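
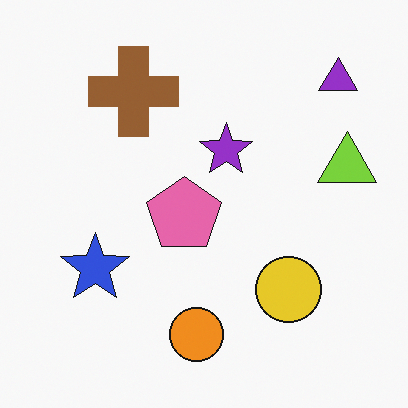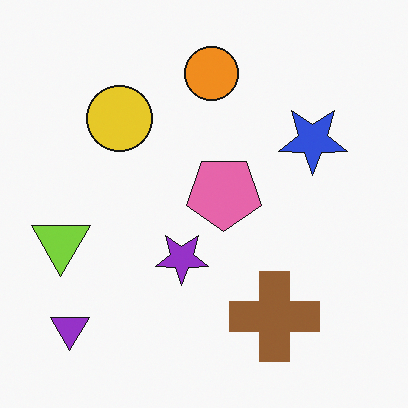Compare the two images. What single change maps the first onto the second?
The transformation is: rotated 180°.

The purple triangle sits in the top-right of the first image and the bottom-left of the second — consistent with a whole-image 180° rotation.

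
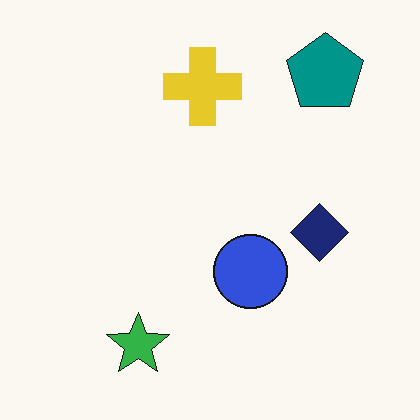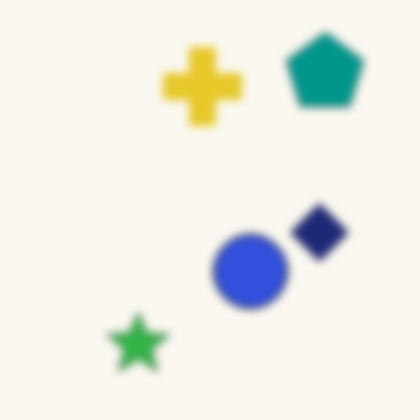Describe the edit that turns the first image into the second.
The image was noticeably gaussian-blurred.

Shape edges and outlines are uniformly softened across the whole image.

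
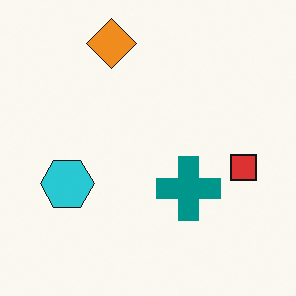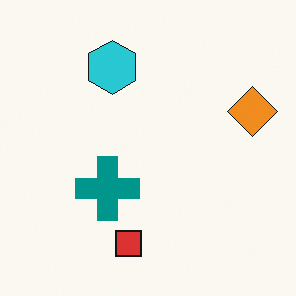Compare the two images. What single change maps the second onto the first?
The first image is the second rotated 90° counter-clockwise.

The orange diamond sits in the right of the second image and the top of the first — consistent with a whole-image 90° counter-clockwise rotation.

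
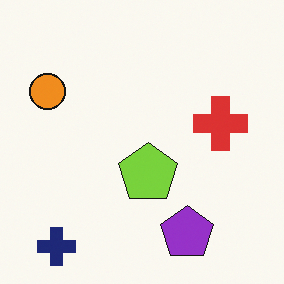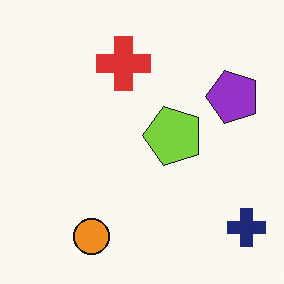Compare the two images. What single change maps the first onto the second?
The second image is the first rotated 90° counter-clockwise.

The navy cross sits in the bottom-left of the first image and the bottom-right of the second — consistent with a whole-image 90° counter-clockwise rotation.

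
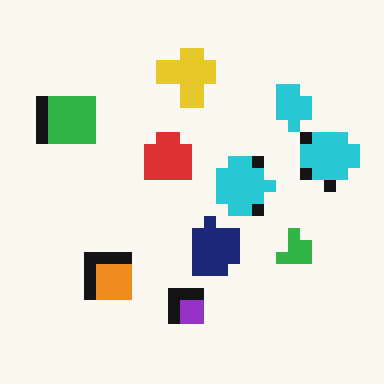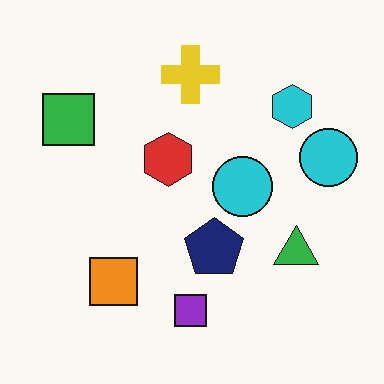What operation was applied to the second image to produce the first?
Coarsely pixelated.

Shapes are reduced to large square blocks; fine edges and outlines are lost — a downscale-then-upscale (mosaic) effect.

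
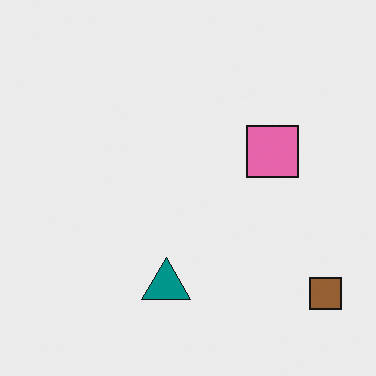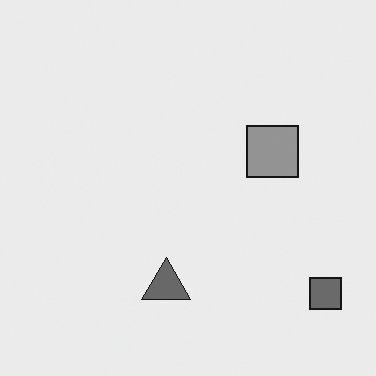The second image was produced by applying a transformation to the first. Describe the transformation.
Converted to grayscale.

All color is removed — every shape is now a shade of grey.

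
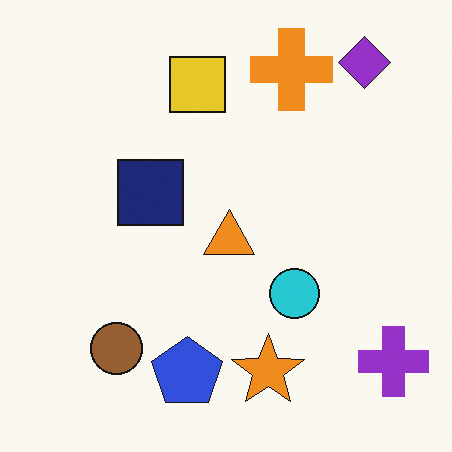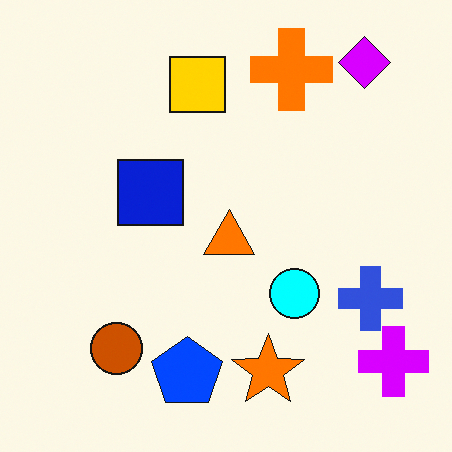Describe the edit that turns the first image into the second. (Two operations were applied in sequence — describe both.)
The second image is the first made much more vivid (saturation change), then overlaid with an additional blue cross.

All colors are more vivid — a global saturation change. A blue cross appears in the second image that is absent from the first.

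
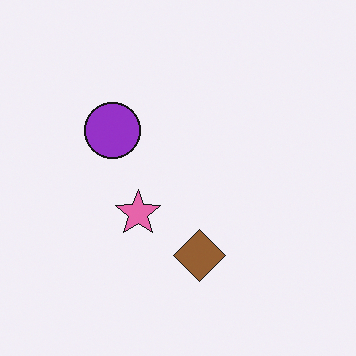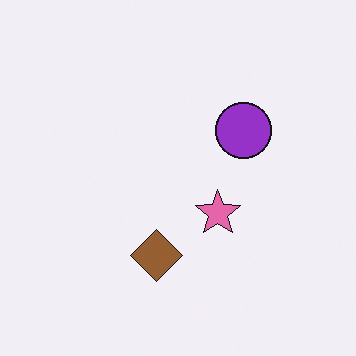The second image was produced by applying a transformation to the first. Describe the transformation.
The second image is the first flipped horizontally (left ↔ right).

The purple circle is in the left of the first image and the right of the second — shapes on opposite sides of the vertical midline have swapped in a mirror flip.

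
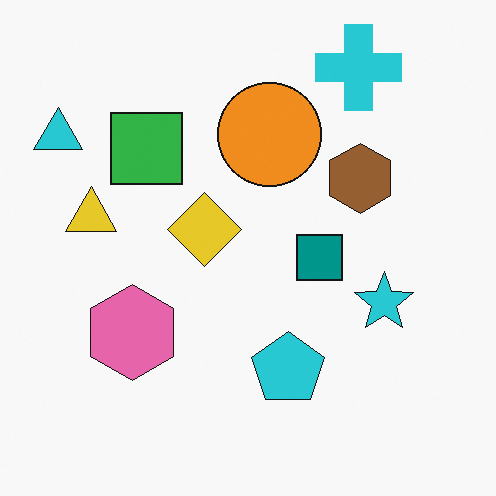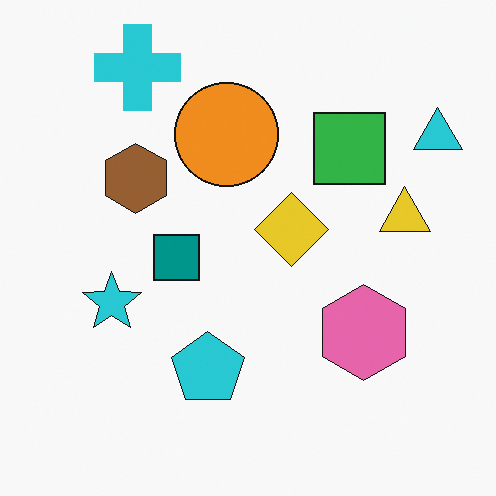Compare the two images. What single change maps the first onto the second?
This is the original image flipped horizontally (left ↔ right).

The cyan triangle is in the top-left of the first image and the top-right of the second — shapes on opposite sides of the vertical midline have swapped in a mirror flip.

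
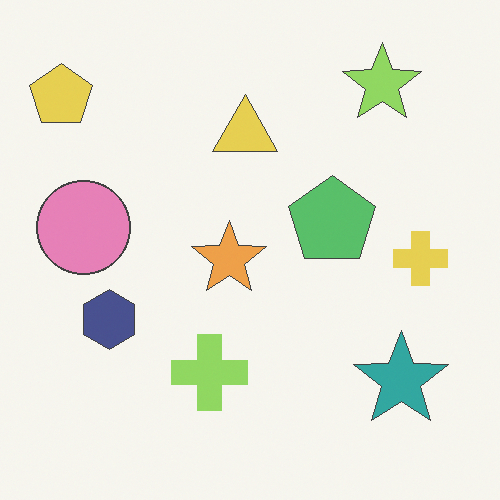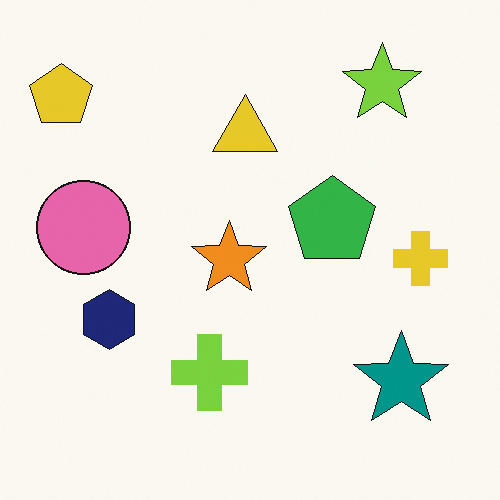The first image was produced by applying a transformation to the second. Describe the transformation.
The transformation is: given slightly reduced contrast.

Tones are pushed toward mid-grey across the whole image — a global contrast change.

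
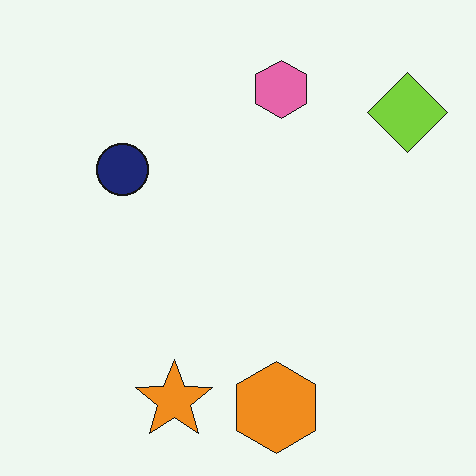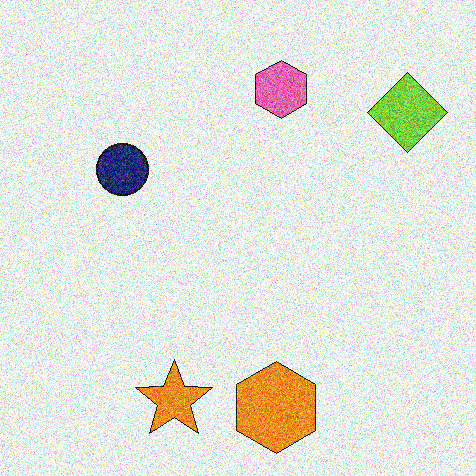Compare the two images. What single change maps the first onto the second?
The image was degraded with heavy additive noise.

Random speckle covers the whole image, including the flat background.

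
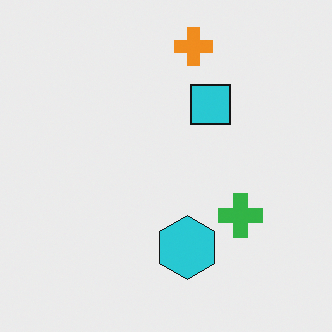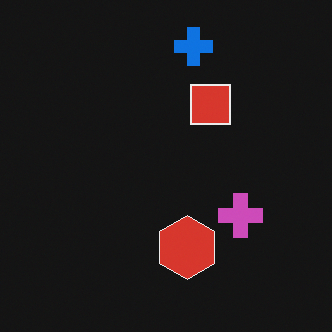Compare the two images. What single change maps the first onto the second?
The image was color-inverted (negative).

The light background has become dark and every shape's color is its complement — a photographic negative.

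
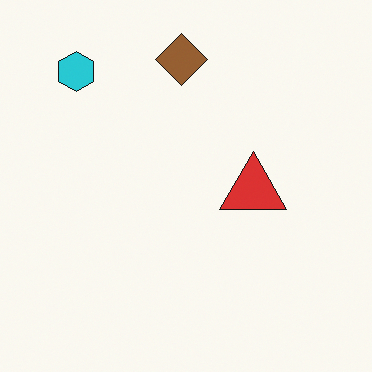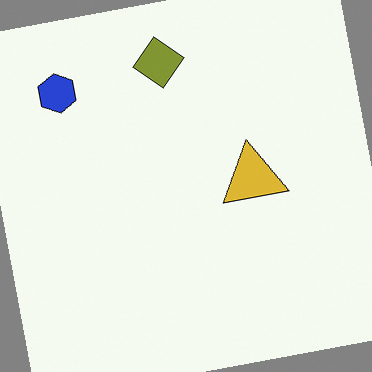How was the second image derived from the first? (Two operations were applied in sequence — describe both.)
It was hue-shifted slightly, then rotated counter-clockwise by a small amount.

Every shape's color has rotated by the same amount around the hue wheel — a uniform hue shift. Every shape is tilted by the same angle and the image corners show triangular fill wedges — a whole-image rotation by a non-right angle.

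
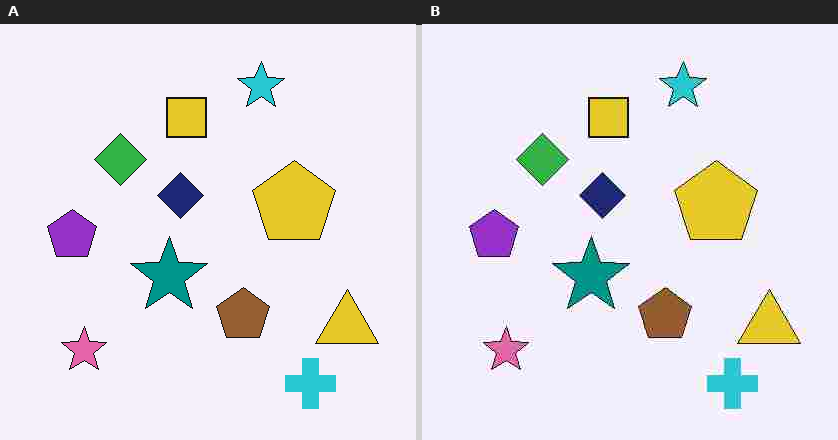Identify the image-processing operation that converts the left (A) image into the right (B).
The image was heavily JPEG-compressed with obvious blocking artifacts.

Blocky 8×8 compression artifacts appear around shape edges and the flat background shows ringing — characteristic JPEG degradation.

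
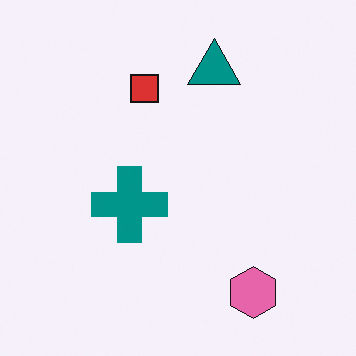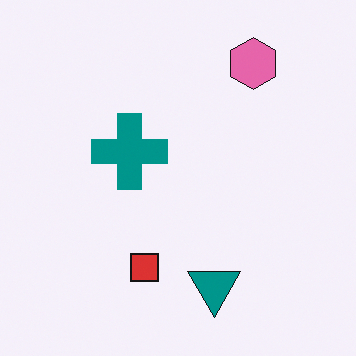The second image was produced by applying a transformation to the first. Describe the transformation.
Flipped vertically (top ↔ bottom).

The pink hexagon is in the bottom-right of the first image and the top-right of the second — shapes on opposite sides of the horizontal midline have swapped in a mirror flip.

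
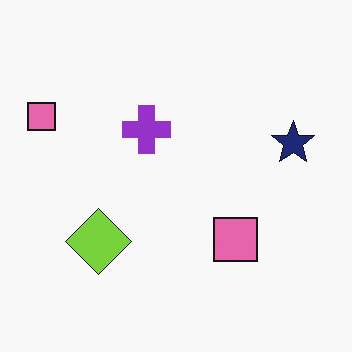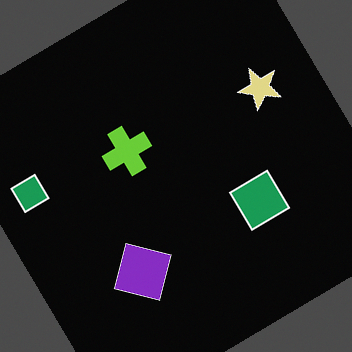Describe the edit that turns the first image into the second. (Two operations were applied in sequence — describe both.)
The second image is the first rotated counter-clockwise by a large amount — several tens of degrees, then color-inverted (negative).

Every shape is tilted by the same angle and the image corners show triangular fill wedges — a whole-image rotation by a non-right angle. The light background has become dark and every shape's color is its complement — a photographic negative.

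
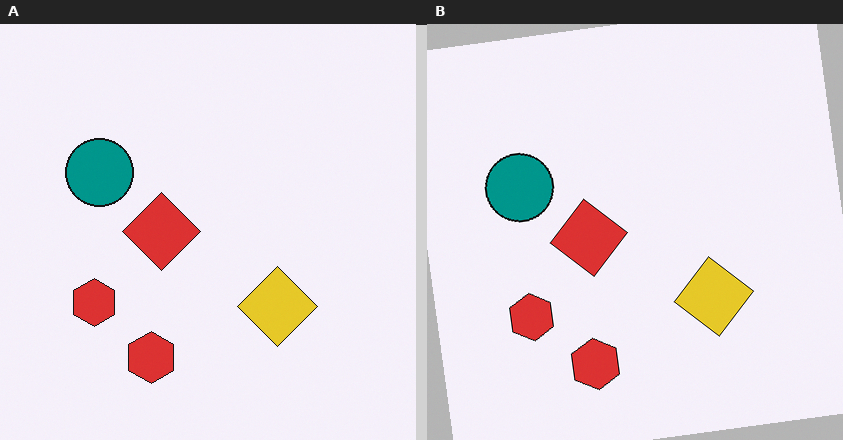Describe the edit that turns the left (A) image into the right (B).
The right (B) image is the left (A) rotated counter-clockwise by a few degrees.

Every shape is tilted by the same angle and the image corners show triangular fill wedges — a whole-image rotation by a non-right angle.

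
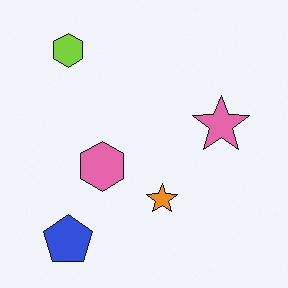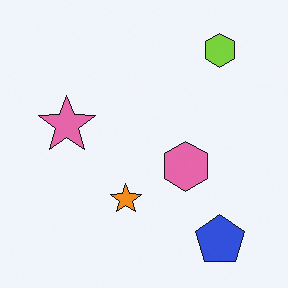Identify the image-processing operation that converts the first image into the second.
This is the original image flipped horizontally (left ↔ right).

The pink star is in the right of the first image and the left of the second — shapes on opposite sides of the vertical midline have swapped in a mirror flip.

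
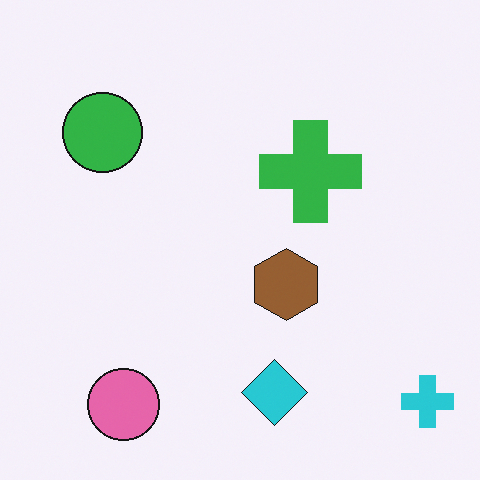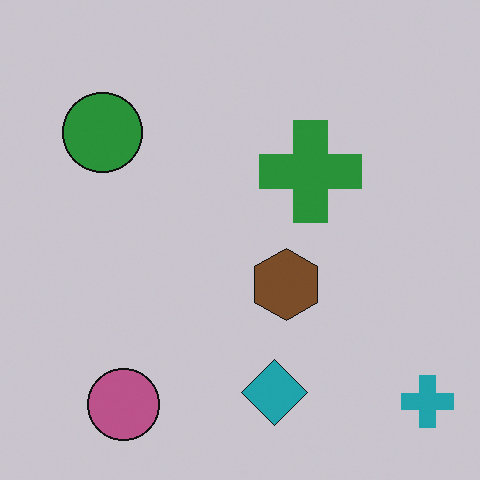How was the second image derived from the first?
This is the original image slightly darkened.

Every pixel — background and shapes alike — is uniformly darkened.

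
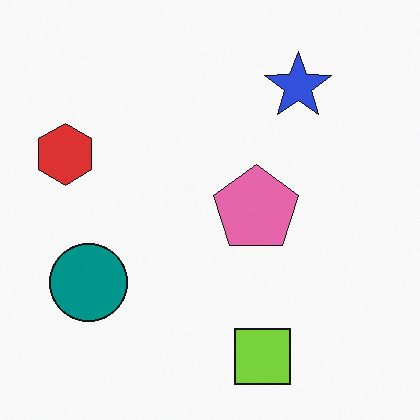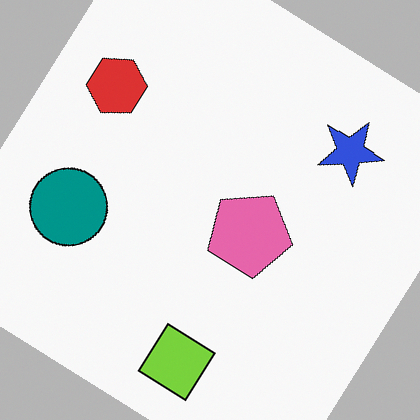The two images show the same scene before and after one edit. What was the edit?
It was rotated clockwise by a large amount — several tens of degrees.

Every shape is tilted by the same angle and the image corners show triangular fill wedges — a whole-image rotation by a non-right angle.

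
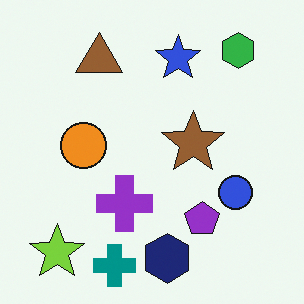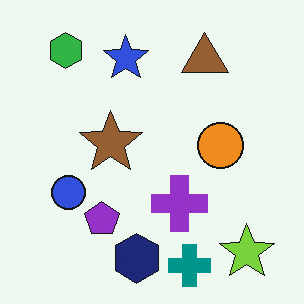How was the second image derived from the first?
Flipped horizontally (left ↔ right).

The lime star is in the bottom-left of the first image and the bottom-right of the second — shapes on opposite sides of the vertical midline have swapped in a mirror flip.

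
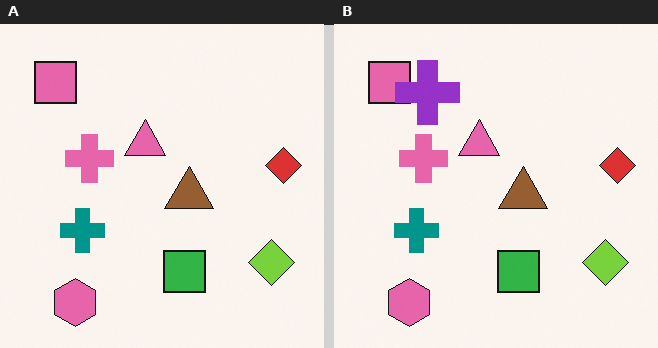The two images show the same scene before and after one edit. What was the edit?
The transformation is: overlaid with an additional purple cross.

A purple cross appears in the right (B) image that is absent from the left (A).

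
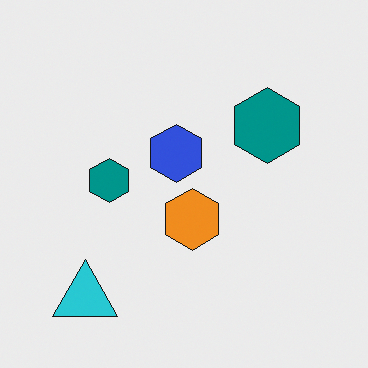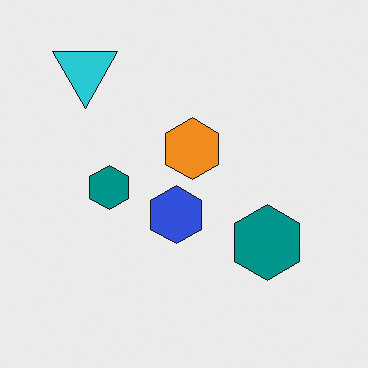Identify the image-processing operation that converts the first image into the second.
The second image is the first flipped vertically (top ↔ bottom).

The cyan triangle is in the bottom-left of the first image and the top-left of the second — shapes on opposite sides of the horizontal midline have swapped in a mirror flip.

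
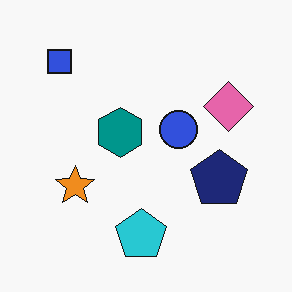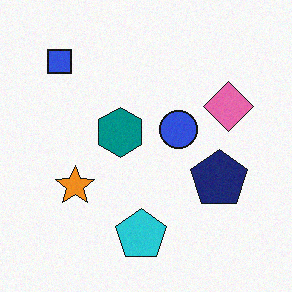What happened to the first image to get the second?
The image was degraded with a light layer of grain.

Random speckle covers the whole image, including the flat background.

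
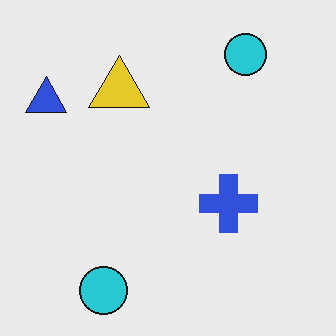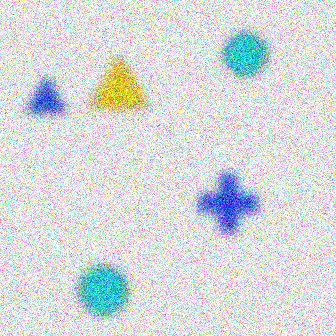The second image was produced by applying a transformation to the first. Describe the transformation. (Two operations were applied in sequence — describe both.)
Heavily blurred, then degraded with heavy additive noise.

Shape edges and outlines are uniformly softened across the whole image. Random speckle covers the whole image, including the flat background.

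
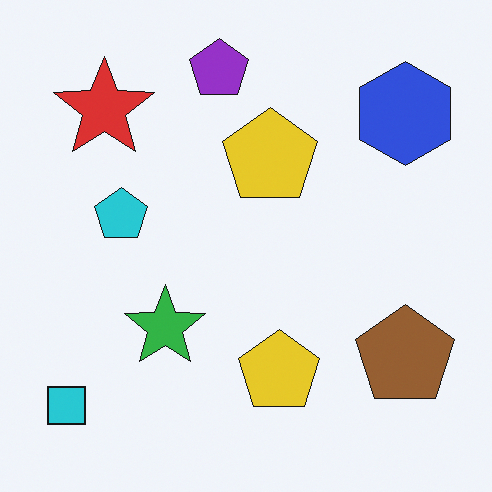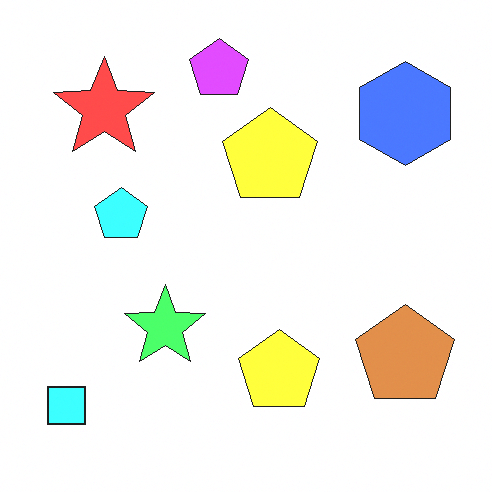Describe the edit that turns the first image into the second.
It was brightened a lot.

Every pixel — background and shapes alike — is uniformly brightened.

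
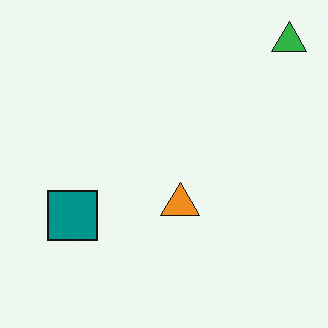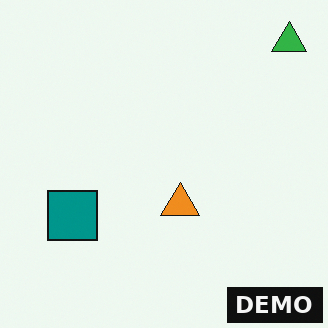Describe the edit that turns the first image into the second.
The transformation is: watermarked with the text "DEMO" in the lower-right corner.

A dark label reading "DEMO" appears in the lower-right corner.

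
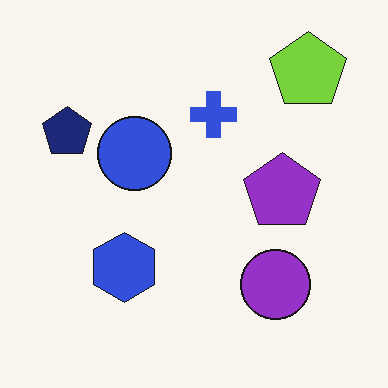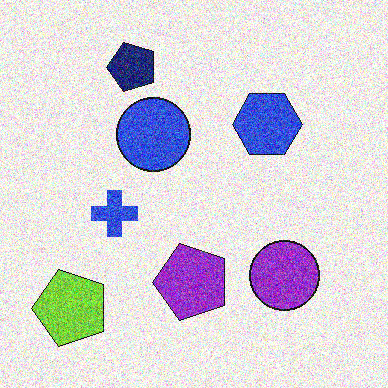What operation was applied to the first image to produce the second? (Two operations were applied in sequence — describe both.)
Transposed (reflected across the top-left ↔ bottom-right diagonal), then degraded with strong gaussian noise.

Shapes have swapped their row and column positions — what was in the top-right is now in the bottom-left — a diagonal reflection. Random speckle covers the whole image, including the flat background.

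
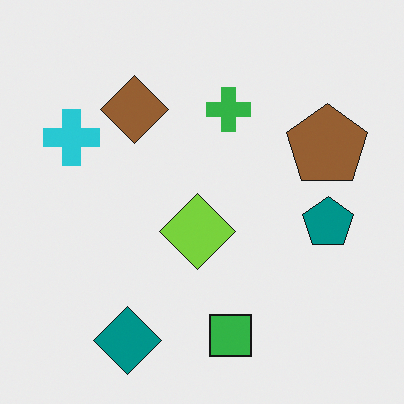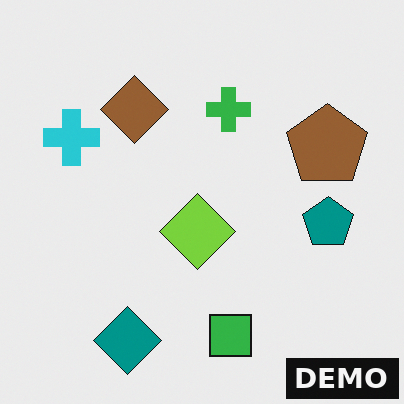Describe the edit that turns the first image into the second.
Watermarked with the text "DEMO" in the lower-right corner.

A dark label reading "DEMO" appears in the lower-right corner.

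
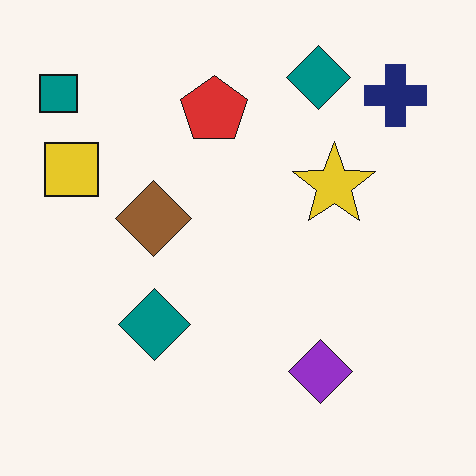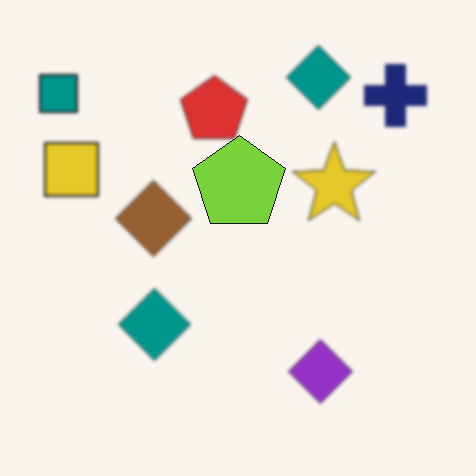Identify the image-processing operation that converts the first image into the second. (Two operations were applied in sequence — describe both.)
This is the original image slightly softened, then overlaid with an additional lime pentagon.

Shape edges and outlines are uniformly softened across the whole image. A lime pentagon appears in the second image that is absent from the first.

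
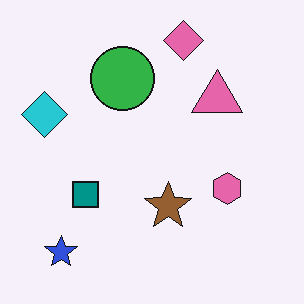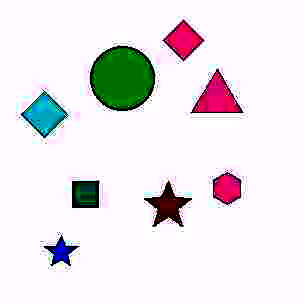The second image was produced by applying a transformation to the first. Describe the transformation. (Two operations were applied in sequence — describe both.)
This is the original image degraded with heavy JPEG compression, then boosted in contrast.

Blocky 8×8 compression artifacts appear around shape edges and the flat background shows ringing — characteristic JPEG degradation. Tones are pushed away from mid-grey across the whole image — a global contrast change.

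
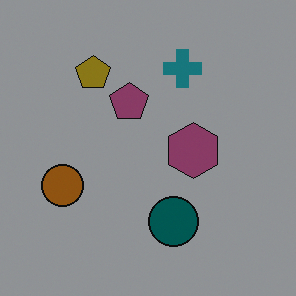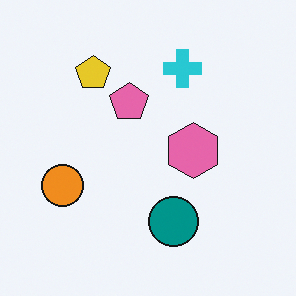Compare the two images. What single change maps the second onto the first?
Noticeably darkened.

Every pixel — background and shapes alike — is uniformly darkened.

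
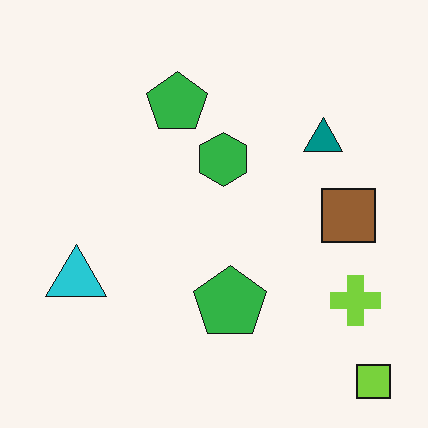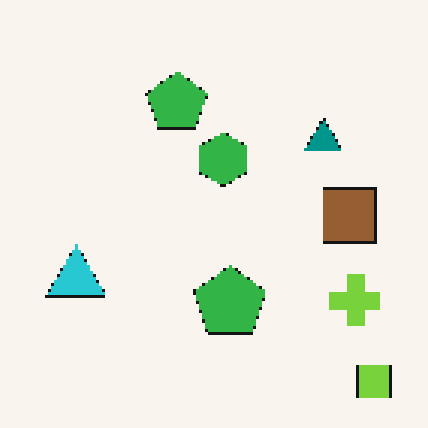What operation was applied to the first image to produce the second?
The image was lightly pixelated (a mild mosaic effect).

Shapes are reduced to large square blocks; fine edges and outlines are lost — a downscale-then-upscale (mosaic) effect.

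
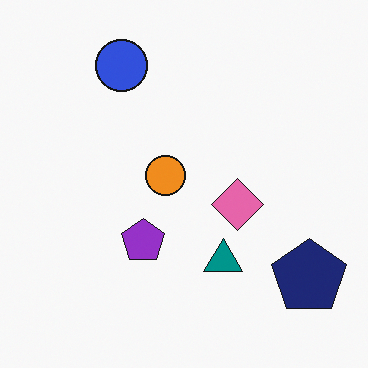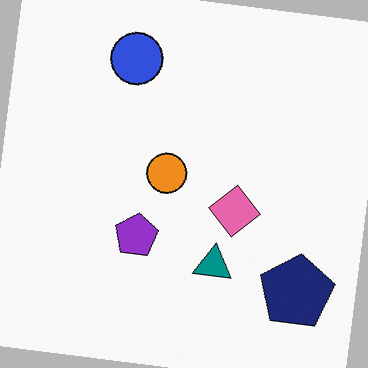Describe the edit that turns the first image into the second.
The second image is the first rotated clockwise by a few degrees.

Every shape is tilted by the same angle and the image corners show triangular fill wedges — a whole-image rotation by a non-right angle.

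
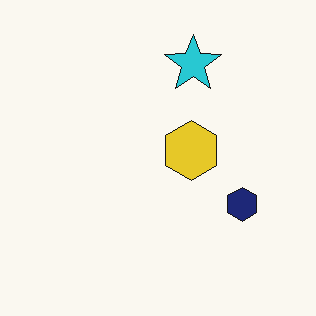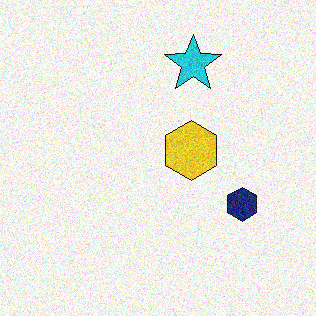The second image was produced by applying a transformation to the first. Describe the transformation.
It was degraded with visible gaussian noise.

Random speckle covers the whole image, including the flat background.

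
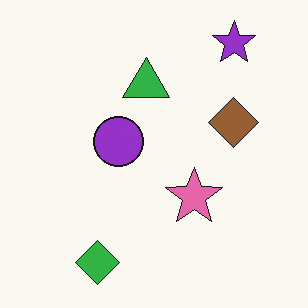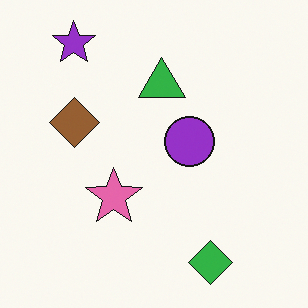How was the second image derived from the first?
Flipped horizontally (left ↔ right).

The purple star is in the top-right of the first image and the top-left of the second — shapes on opposite sides of the vertical midline have swapped in a mirror flip.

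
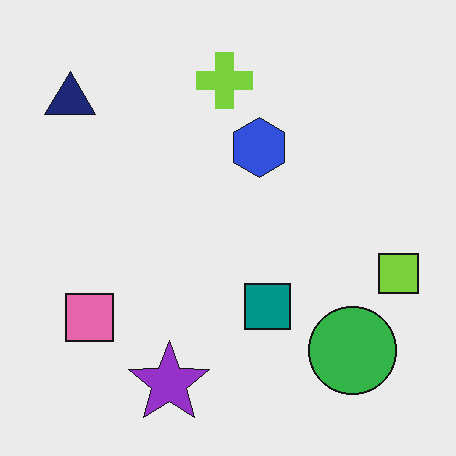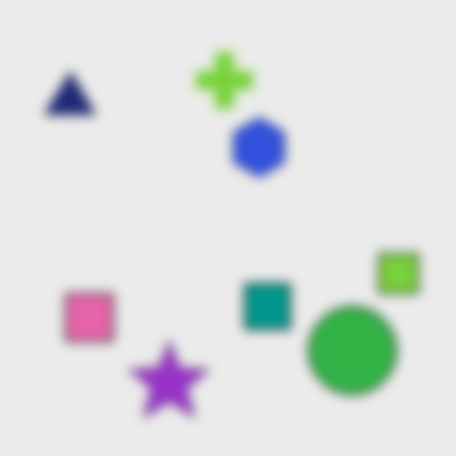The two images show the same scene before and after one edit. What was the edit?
The second image is the first heavily blurred.

Shape edges and outlines are uniformly softened across the whole image.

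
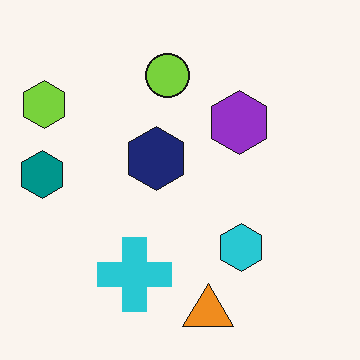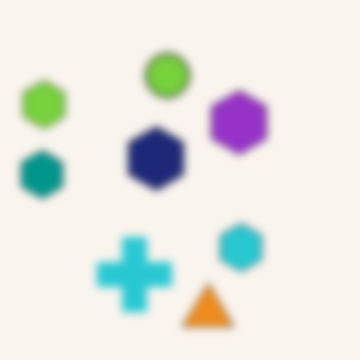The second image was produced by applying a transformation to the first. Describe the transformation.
The transformation is: moderately blurred.

Shape edges and outlines are uniformly softened across the whole image.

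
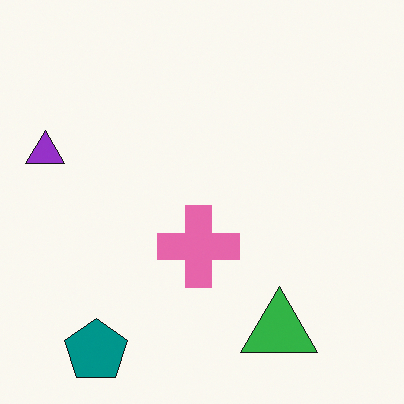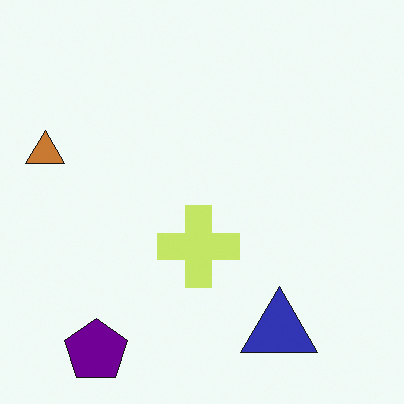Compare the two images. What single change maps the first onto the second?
The second image is the first hue-shifted noticeably.

Every shape's color has rotated by the same amount around the hue wheel — a uniform hue shift.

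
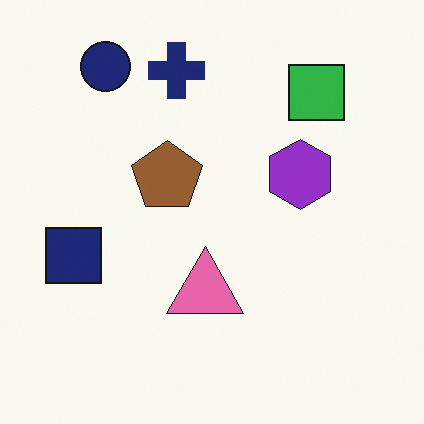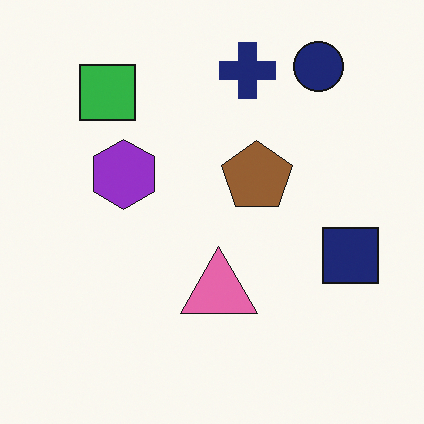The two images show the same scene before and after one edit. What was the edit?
The image was flipped horizontally (left ↔ right).

The navy square is in the left of the first image and the right of the second — shapes on opposite sides of the vertical midline have swapped in a mirror flip.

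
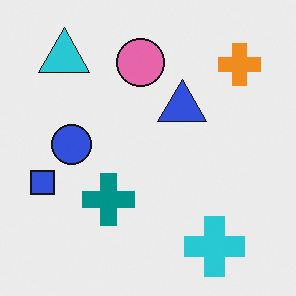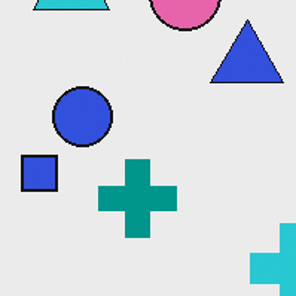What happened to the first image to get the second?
The transformation is: cropped slightly and scaled back up.

The visible shapes are larger and the field of view is narrower; shapes near the original edges may be partly or wholly outside the frame — a crop-and-rescale.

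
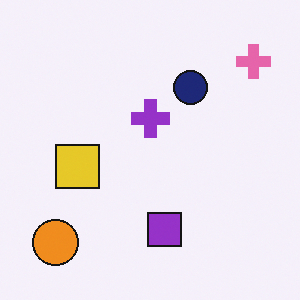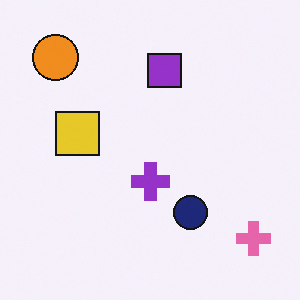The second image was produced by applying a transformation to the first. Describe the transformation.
It was flipped vertically (top ↔ bottom).

The orange circle is in the bottom-left of the first image and the top-left of the second — shapes on opposite sides of the horizontal midline have swapped in a mirror flip.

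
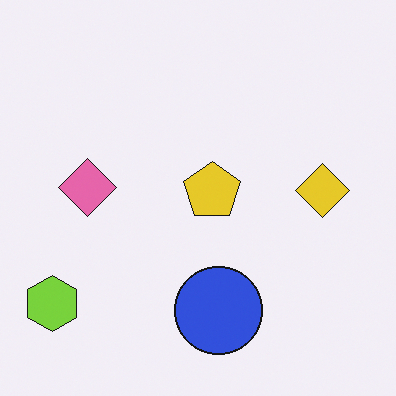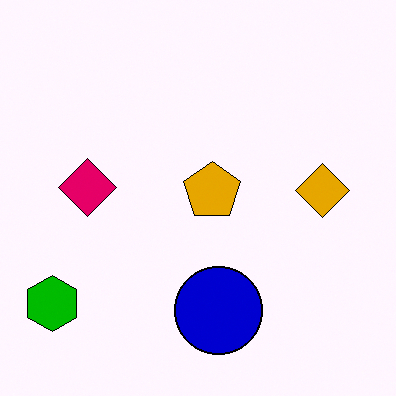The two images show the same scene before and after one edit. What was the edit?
The transformation is: boosted in contrast.

Tones are pushed away from mid-grey across the whole image — a global contrast change.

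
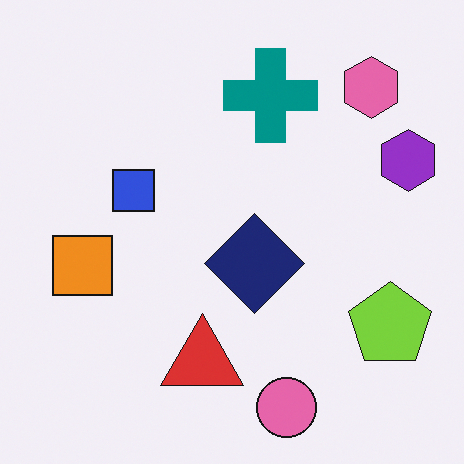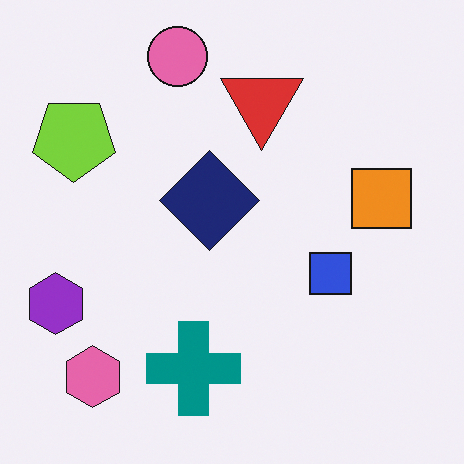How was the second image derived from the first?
The second image is the first rotated 180°.

The pink hexagon sits in the top-right of the first image and the bottom-left of the second — consistent with a whole-image 180° rotation.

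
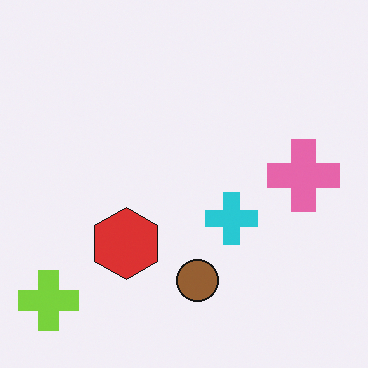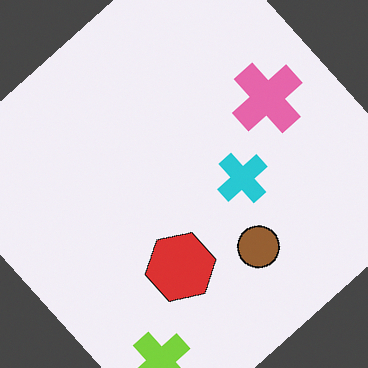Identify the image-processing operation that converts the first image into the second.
The image was rotated counter-clockwise by a large amount — several tens of degrees.

Every shape is tilted by the same angle and the image corners show triangular fill wedges — a whole-image rotation by a non-right angle.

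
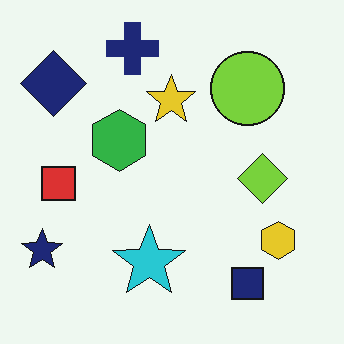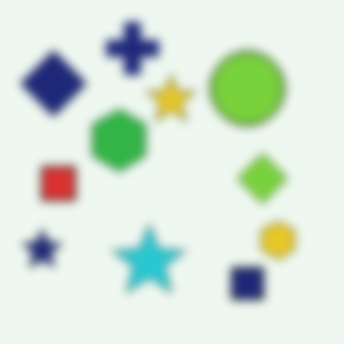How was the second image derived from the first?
Noticeably gaussian-blurred.

Shape edges and outlines are uniformly softened across the whole image.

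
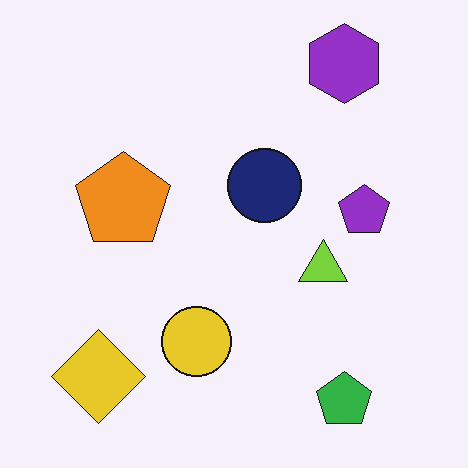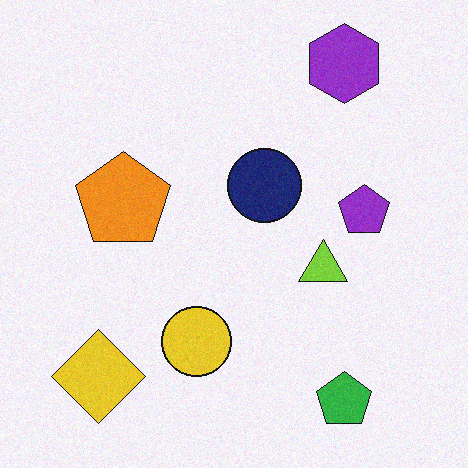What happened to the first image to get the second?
The transformation is: degraded with light additive noise.

Random speckle covers the whole image, including the flat background.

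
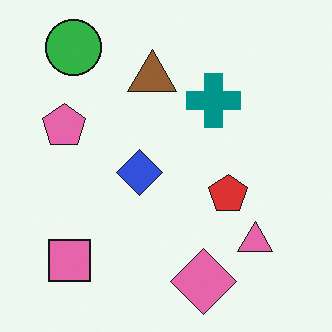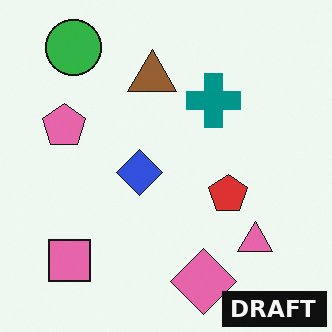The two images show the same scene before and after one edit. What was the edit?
The second image is the first watermarked with the text "DRAFT" in the lower-right corner.

A dark label reading "DRAFT" appears in the lower-right corner.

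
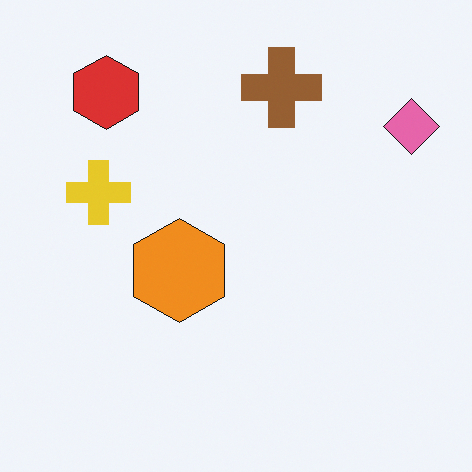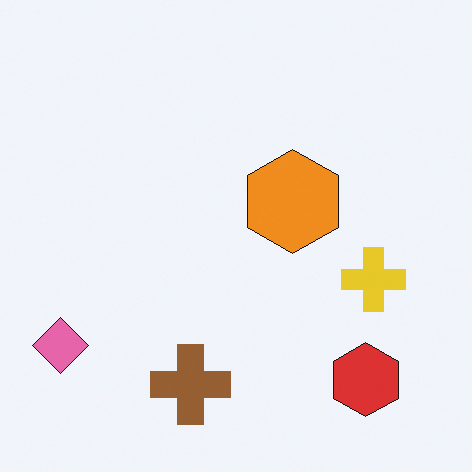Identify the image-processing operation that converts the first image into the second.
Rotated 180°.

The pink diamond sits in the top-right of the first image and the bottom-left of the second — consistent with a whole-image 180° rotation.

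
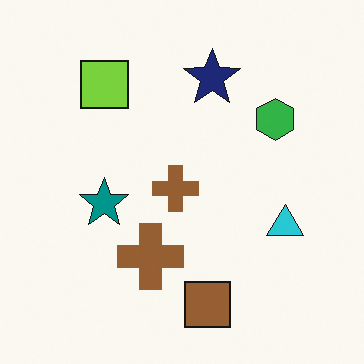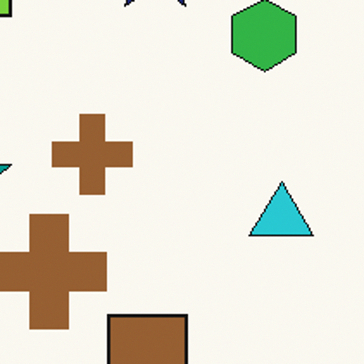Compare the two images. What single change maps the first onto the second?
This is the original image cropped tightly and scaled back up.

The visible shapes are larger and the field of view is narrower; shapes near the original edges may be partly or wholly outside the frame — a crop-and-rescale.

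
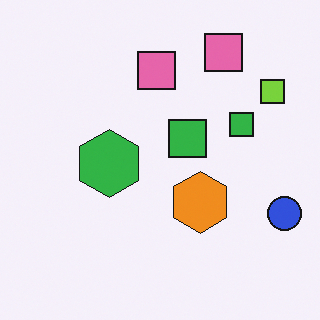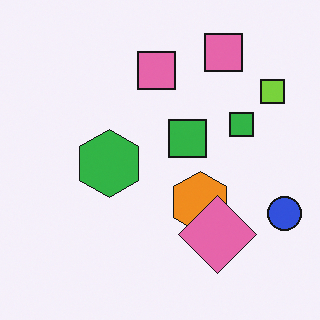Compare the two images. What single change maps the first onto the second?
This is the original image overlaid with an additional pink diamond.

A pink diamond appears in the second image that is absent from the first.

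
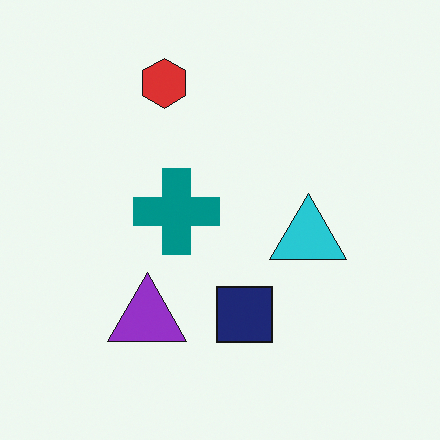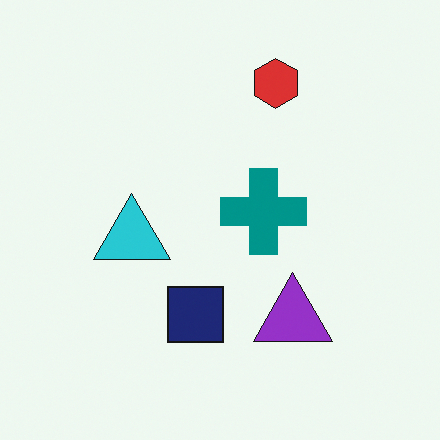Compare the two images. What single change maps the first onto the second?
The image was flipped horizontally (left ↔ right).

The cyan triangle is in the right of the first image and the left of the second — shapes on opposite sides of the vertical midline have swapped in a mirror flip.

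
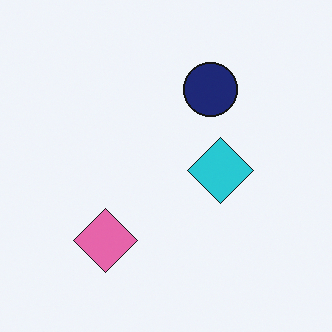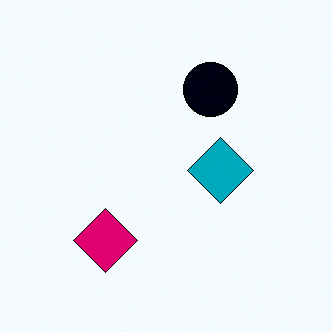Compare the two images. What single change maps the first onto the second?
It was given much higher contrast.

Tones are pushed away from mid-grey across the whole image — a global contrast change.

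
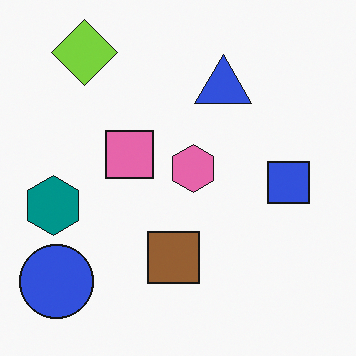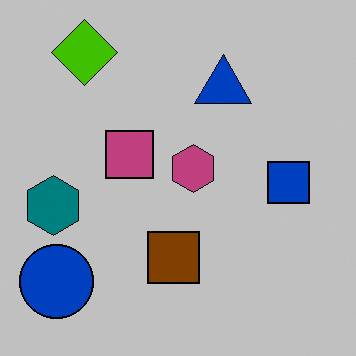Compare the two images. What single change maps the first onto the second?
The transformation is: heavily posterized to just a handful of flat colors.

Each flat color has snapped to a coarser quantized level — most visibly, the near-white background has dropped to a flat grey.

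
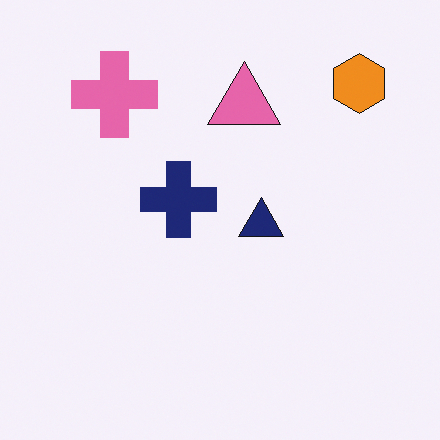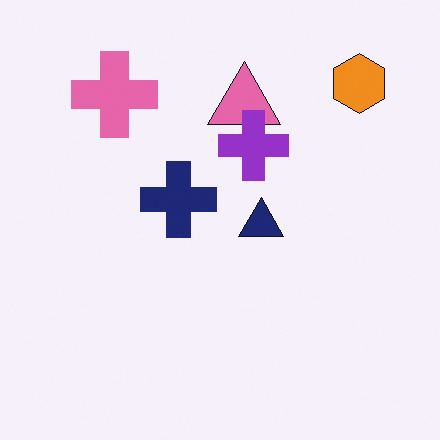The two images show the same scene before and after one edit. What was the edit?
This is the original image overlaid with an additional purple cross.

A purple cross appears in the second image that is absent from the first.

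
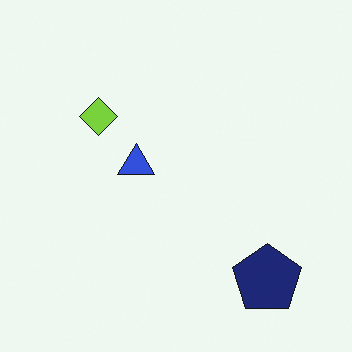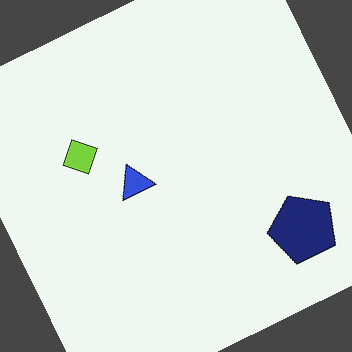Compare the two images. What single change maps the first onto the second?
This is the original image rotated counter-clockwise by a clearly visible amount.

Every shape is tilted by the same angle and the image corners show triangular fill wedges — a whole-image rotation by a non-right angle.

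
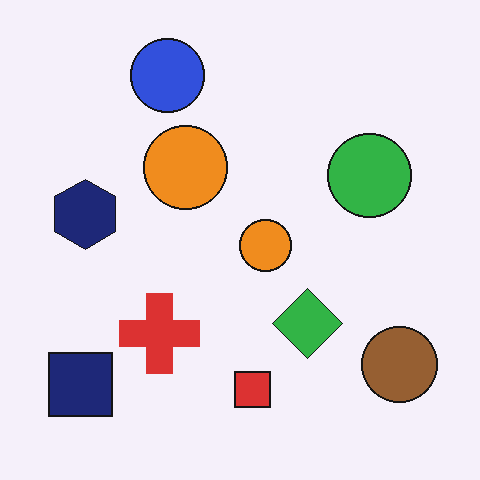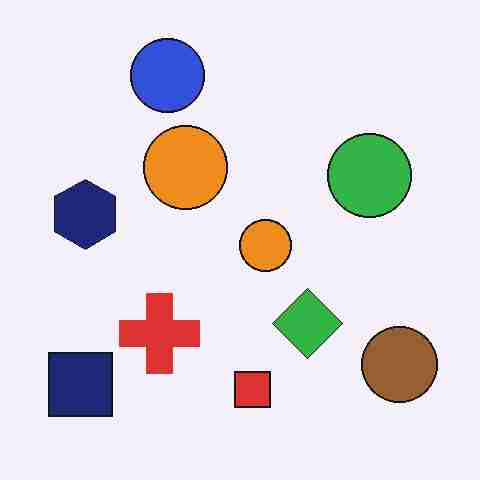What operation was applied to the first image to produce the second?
The second image is the first degraded with heavy JPEG compression.

Blocky 8×8 compression artifacts appear around shape edges and the flat background shows ringing — characteristic JPEG degradation.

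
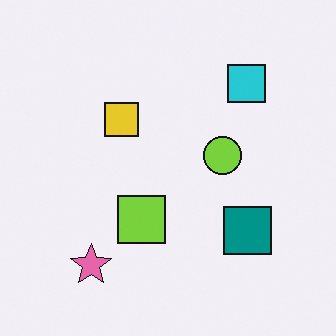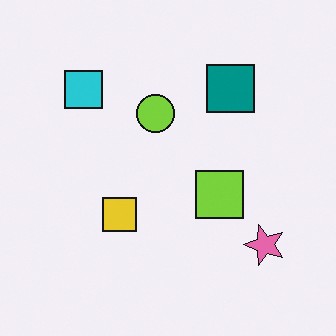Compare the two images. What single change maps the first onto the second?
It was rotated 90° counter-clockwise.

The pink star sits in the bottom-left of the first image and the bottom-right of the second — consistent with a whole-image 90° counter-clockwise rotation.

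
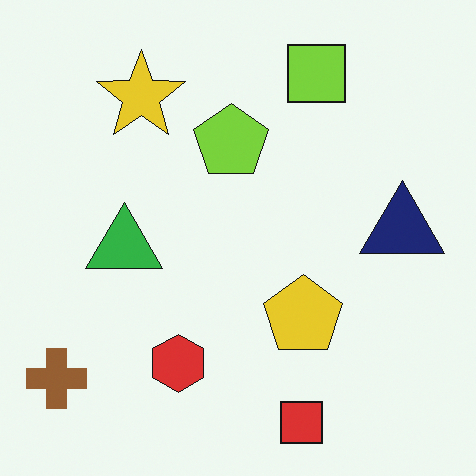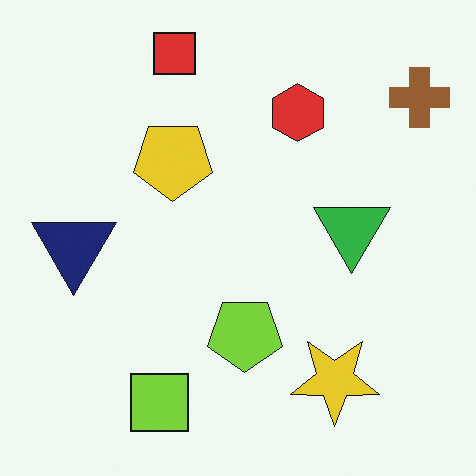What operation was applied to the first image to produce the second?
The transformation is: rotated 180°.

The brown cross sits in the bottom-left of the first image and the top-right of the second — consistent with a whole-image 180° rotation.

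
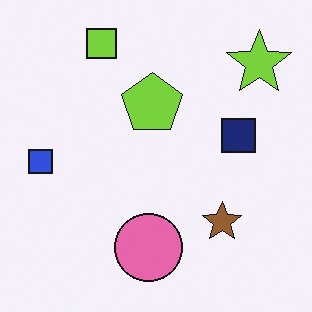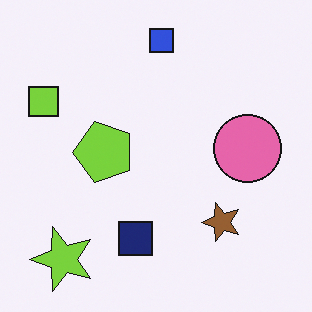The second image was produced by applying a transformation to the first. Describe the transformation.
The transformation is: transposed (reflected across the top-left ↔ bottom-right diagonal).

Shapes have swapped their row and column positions — what was in the top-right is now in the bottom-left — a diagonal reflection.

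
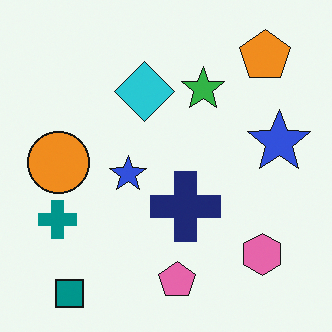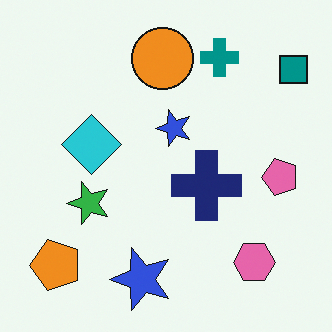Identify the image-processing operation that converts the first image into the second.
It was transposed (reflected across the top-left ↔ bottom-right diagonal).

Shapes have swapped their row and column positions — what was in the top-right is now in the bottom-left — a diagonal reflection.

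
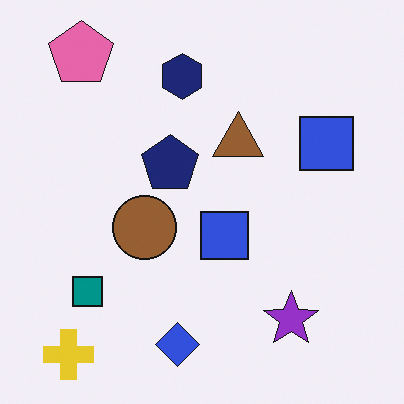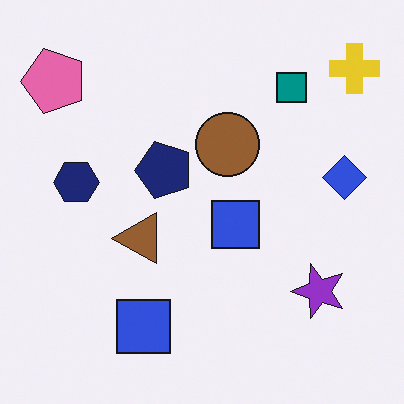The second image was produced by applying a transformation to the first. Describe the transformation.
The second image is the first transposed (reflected across the top-left ↔ bottom-right diagonal).

Shapes have swapped their row and column positions — what was in the top-right is now in the bottom-left — a diagonal reflection.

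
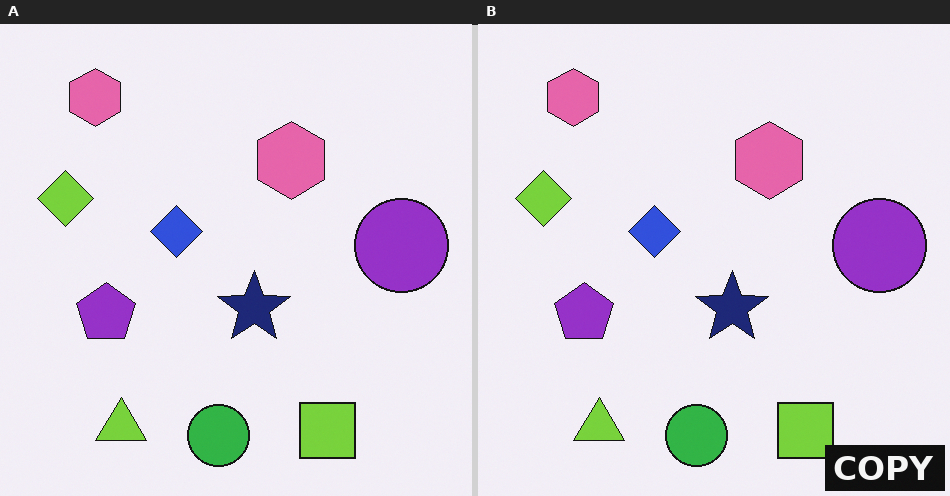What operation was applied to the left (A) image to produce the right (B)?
Watermarked with the text "COPY" in the lower-right corner.

A dark label reading "COPY" appears in the lower-right corner.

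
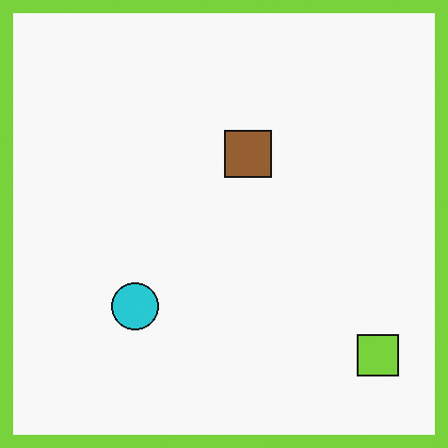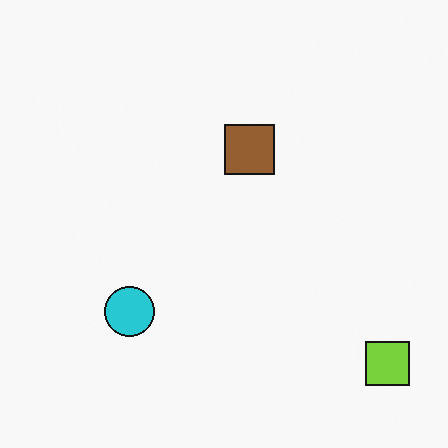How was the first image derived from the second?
Framed with a lime border.

A solid lime frame runs around the edge of the first image, with the content slightly shrunk inside it.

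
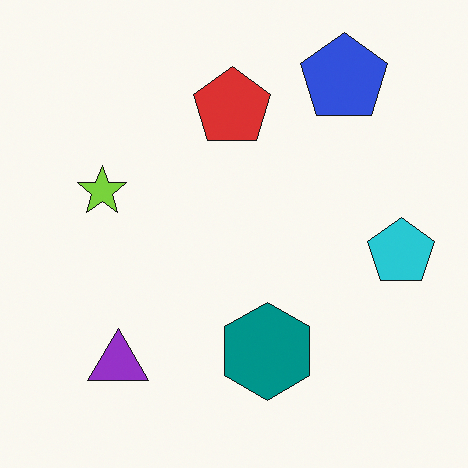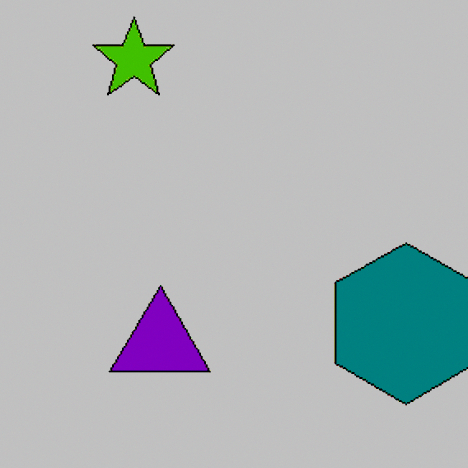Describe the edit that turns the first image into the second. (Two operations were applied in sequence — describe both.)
The transformation is: cropped to a noticeably smaller region and rescaled, then aggressively posterized.

The visible shapes are larger and the field of view is narrower; shapes near the original edges may be partly or wholly outside the frame — a crop-and-rescale. Each flat color has snapped to a coarser quantized level — most visibly, the near-white background has dropped to a flat grey.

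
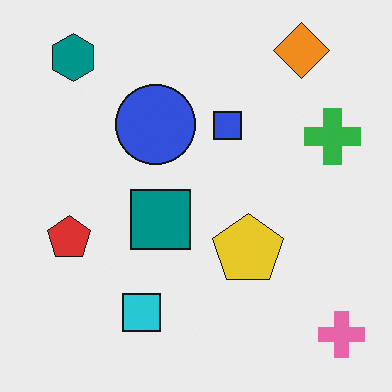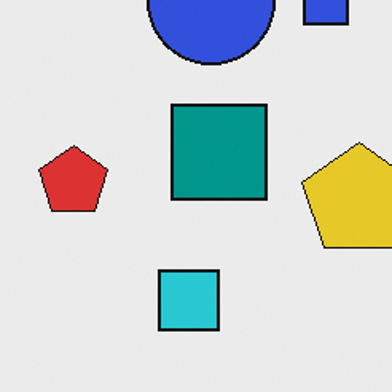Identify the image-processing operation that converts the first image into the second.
The second image is the first cropped slightly and scaled back up.

The visible shapes are larger and the field of view is narrower; shapes near the original edges may be partly or wholly outside the frame — a crop-and-rescale.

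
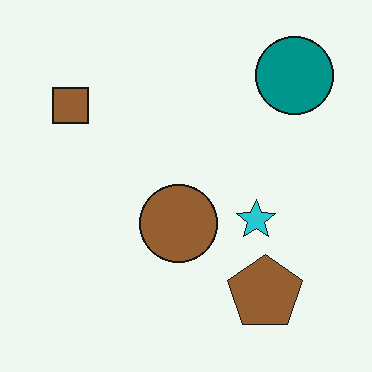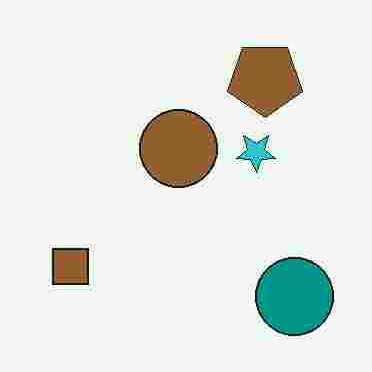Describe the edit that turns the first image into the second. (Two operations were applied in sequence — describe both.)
The image was heavily JPEG-compressed with obvious blocking artifacts, then flipped vertically (top ↔ bottom).

Blocky 8×8 compression artifacts appear around shape edges and the flat background shows ringing — characteristic JPEG degradation. The teal circle is in the top-right of the first image and the bottom-right of the second — shapes on opposite sides of the horizontal midline have swapped in a mirror flip.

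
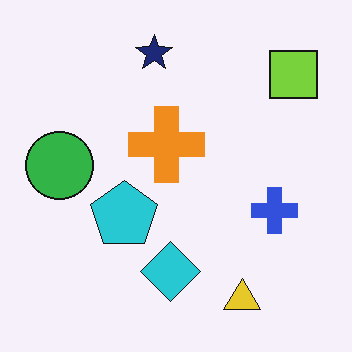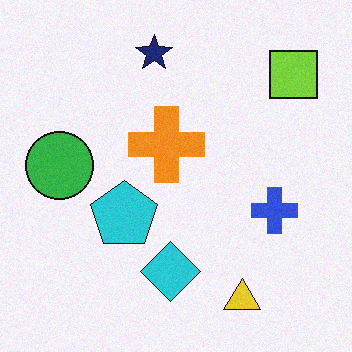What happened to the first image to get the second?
The second image is the first degraded with a light layer of grain.

Random speckle covers the whole image, including the flat background.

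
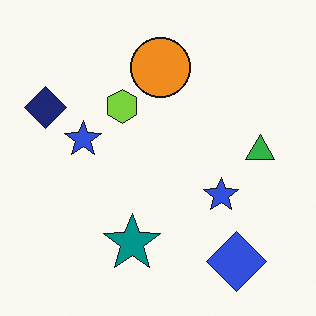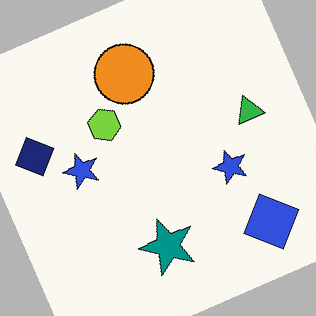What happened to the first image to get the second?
This is the original image rotated counter-clockwise by a clearly visible amount.

Every shape is tilted by the same angle and the image corners show triangular fill wedges — a whole-image rotation by a non-right angle.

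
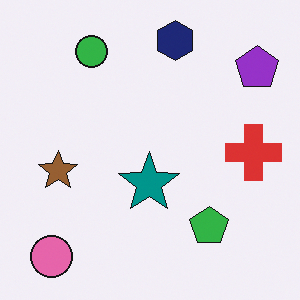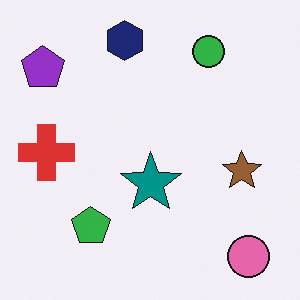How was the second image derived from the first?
The image was flipped horizontally (left ↔ right).

The purple pentagon is in the top-right of the first image and the top-left of the second — shapes on opposite sides of the vertical midline have swapped in a mirror flip.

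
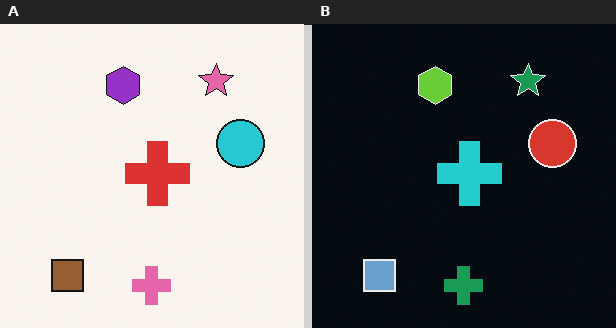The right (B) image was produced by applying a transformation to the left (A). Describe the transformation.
Color-inverted (negative).

The light background has become dark and every shape's color is its complement — a photographic negative.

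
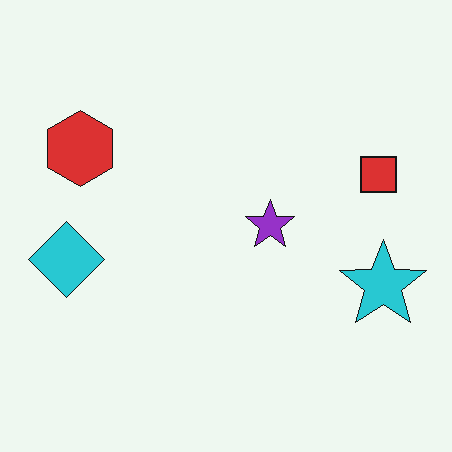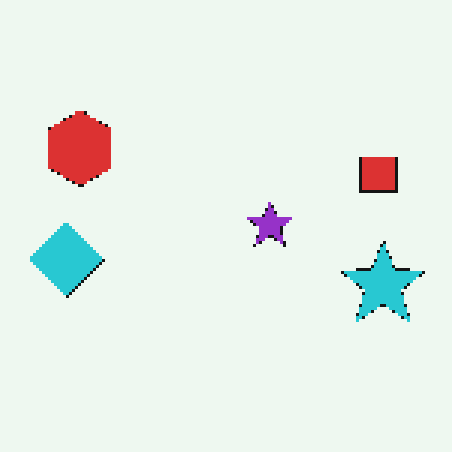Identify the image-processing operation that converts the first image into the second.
The second image is the first lightly pixelated (a mild mosaic effect).

Shapes are reduced to large square blocks; fine edges and outlines are lost — a downscale-then-upscale (mosaic) effect.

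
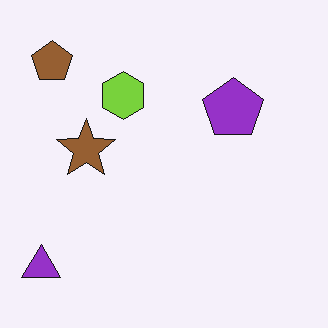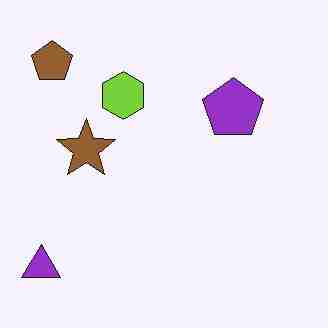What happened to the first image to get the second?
The transformation is: heavily JPEG-compressed with obvious blocking artifacts.

Blocky 8×8 compression artifacts appear around shape edges and the flat background shows ringing — characteristic JPEG degradation.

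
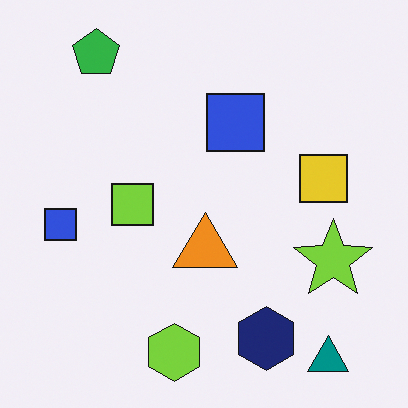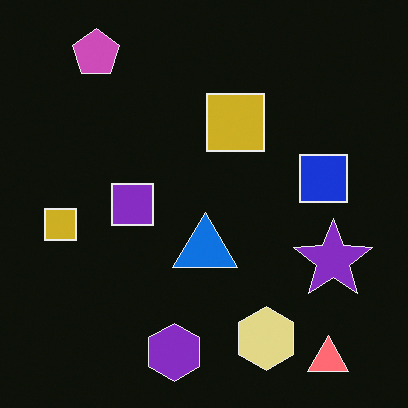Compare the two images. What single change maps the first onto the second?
The image was color-inverted (negative).

The light background has become dark and every shape's color is its complement — a photographic negative.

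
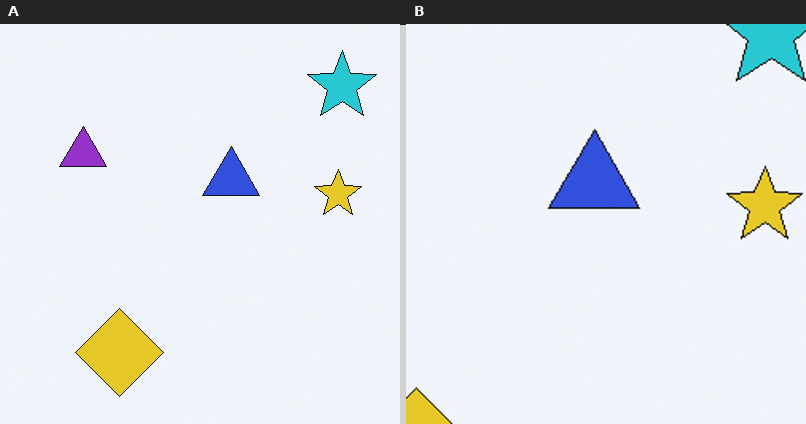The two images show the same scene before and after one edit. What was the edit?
The right (B) image is the left (A) cropped to a modestly smaller region and rescaled.

The visible shapes are larger and the field of view is narrower; shapes near the original edges may be partly or wholly outside the frame — a crop-and-rescale.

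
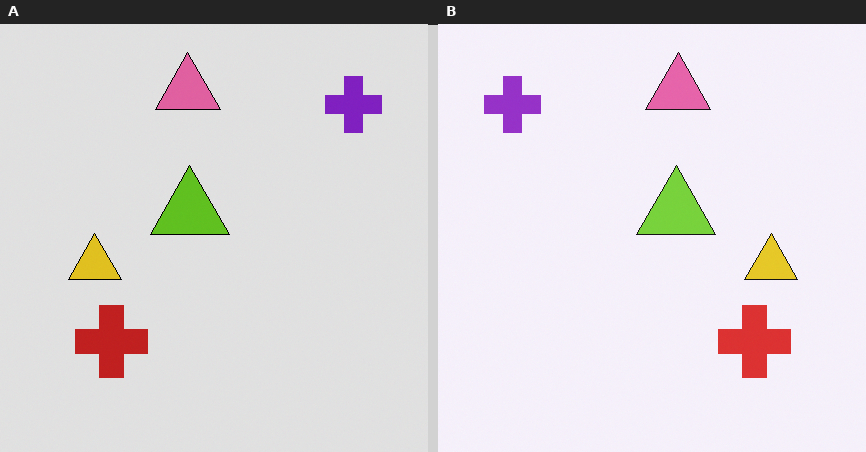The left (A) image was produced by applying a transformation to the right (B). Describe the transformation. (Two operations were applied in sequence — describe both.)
The image was moderately posterized, then flipped horizontally (left ↔ right).

Each flat color has snapped to a coarser quantized level — most visibly, the near-white background has dropped to a flat grey. The purple cross is in the top-left of the right (B) image and the top-right of the left (A) — shapes on opposite sides of the vertical midline have swapped in a mirror flip.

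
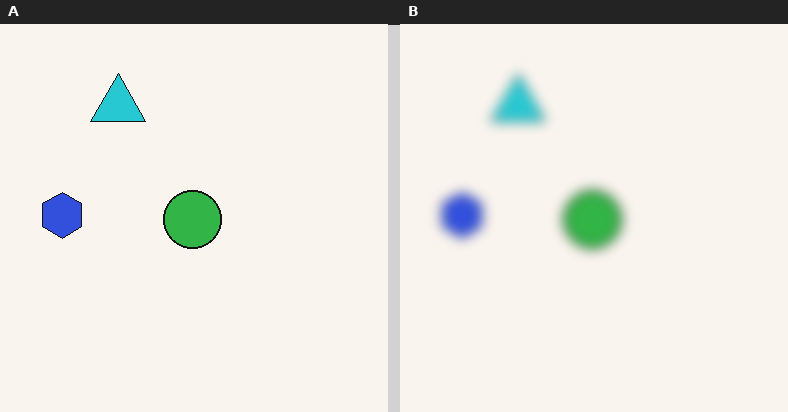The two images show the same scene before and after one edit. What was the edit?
It was heavily blurred.

Shape edges and outlines are uniformly softened across the whole image.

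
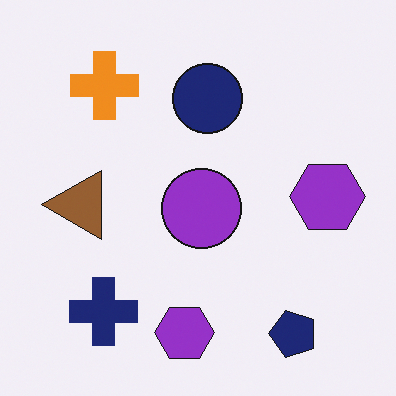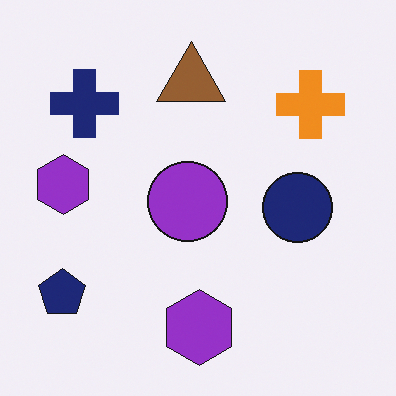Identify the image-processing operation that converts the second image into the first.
This is the original image rotated 90° counter-clockwise.

The navy pentagon sits in the bottom-left of the second image and the bottom-right of the first — consistent with a whole-image 90° counter-clockwise rotation.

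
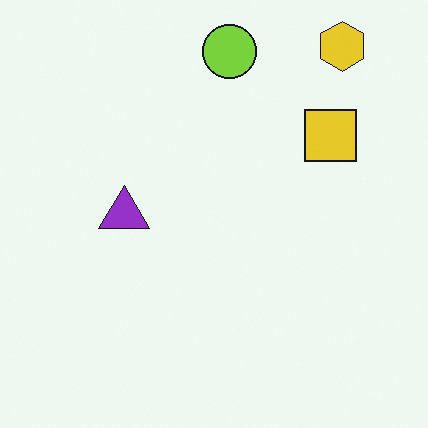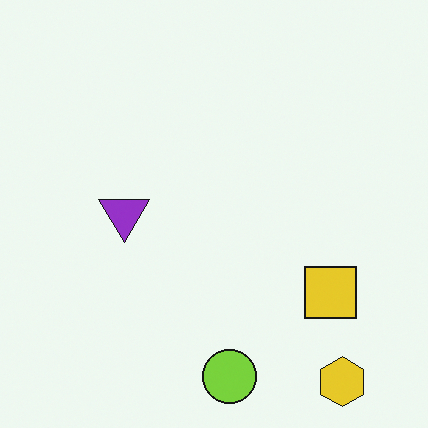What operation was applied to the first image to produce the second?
Flipped vertically (top ↔ bottom).

The yellow hexagon is in the top-right of the first image and the bottom-right of the second — shapes on opposite sides of the horizontal midline have swapped in a mirror flip.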